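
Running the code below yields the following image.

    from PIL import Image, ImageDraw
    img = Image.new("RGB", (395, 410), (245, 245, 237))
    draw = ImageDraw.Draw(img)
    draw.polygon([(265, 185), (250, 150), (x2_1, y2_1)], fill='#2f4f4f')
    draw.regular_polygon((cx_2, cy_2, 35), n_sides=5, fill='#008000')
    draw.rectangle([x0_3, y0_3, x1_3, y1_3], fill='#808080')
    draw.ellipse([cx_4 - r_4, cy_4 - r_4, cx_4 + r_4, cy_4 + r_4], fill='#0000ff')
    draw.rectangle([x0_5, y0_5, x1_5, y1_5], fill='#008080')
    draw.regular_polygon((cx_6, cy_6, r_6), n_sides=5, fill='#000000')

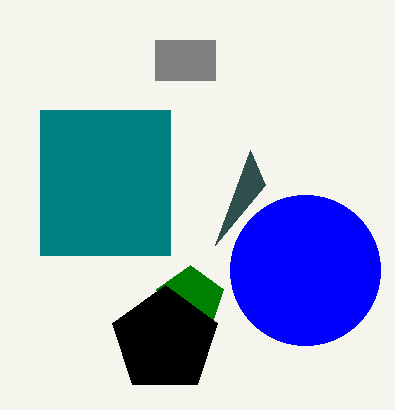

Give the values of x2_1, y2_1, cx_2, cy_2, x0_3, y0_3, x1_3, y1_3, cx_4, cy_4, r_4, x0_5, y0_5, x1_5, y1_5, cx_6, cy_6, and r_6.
x2_1 = 215
y2_1 = 245
cx_2 = 190
cy_2 = 300
x0_3 = 155
y0_3 = 40
x1_3 = 215
y1_3 = 80
cx_4 = 305
cy_4 = 270
r_4 = 75
x0_5 = 40
y0_5 = 110
x1_5 = 170
y1_5 = 255
cx_6 = 165
cy_6 = 340
r_6 = 55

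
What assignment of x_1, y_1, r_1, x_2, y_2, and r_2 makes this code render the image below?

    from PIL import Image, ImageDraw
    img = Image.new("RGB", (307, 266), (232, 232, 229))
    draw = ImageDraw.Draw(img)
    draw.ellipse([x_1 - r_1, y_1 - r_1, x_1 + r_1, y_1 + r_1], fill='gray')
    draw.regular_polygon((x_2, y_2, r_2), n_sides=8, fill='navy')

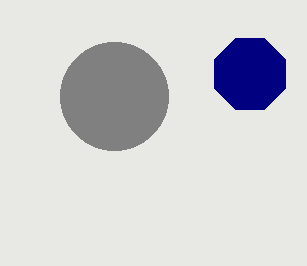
x_1 = 114; y_1 = 96; r_1 = 54; x_2 = 250; y_2 = 74; r_2 = 38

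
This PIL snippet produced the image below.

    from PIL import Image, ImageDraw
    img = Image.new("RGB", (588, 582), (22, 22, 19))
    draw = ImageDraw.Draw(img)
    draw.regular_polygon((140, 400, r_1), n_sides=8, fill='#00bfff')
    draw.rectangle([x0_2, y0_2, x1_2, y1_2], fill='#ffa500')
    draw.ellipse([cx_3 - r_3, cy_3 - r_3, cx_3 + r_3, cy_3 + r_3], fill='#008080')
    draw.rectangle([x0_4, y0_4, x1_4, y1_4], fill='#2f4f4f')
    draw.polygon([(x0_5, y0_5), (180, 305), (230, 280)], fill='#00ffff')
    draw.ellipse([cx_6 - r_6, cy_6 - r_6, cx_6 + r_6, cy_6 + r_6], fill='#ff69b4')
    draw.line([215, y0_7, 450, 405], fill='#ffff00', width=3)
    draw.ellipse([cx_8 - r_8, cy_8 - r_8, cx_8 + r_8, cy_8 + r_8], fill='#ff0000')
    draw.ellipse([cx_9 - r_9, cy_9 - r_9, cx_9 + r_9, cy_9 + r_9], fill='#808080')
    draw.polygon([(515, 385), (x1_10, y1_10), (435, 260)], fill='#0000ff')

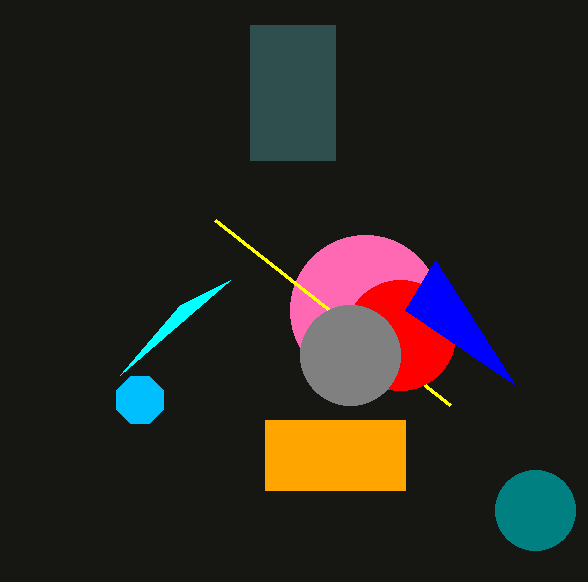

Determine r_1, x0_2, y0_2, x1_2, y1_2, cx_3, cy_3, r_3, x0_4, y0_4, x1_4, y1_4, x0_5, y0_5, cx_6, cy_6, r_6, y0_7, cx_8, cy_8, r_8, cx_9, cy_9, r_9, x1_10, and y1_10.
r_1 = 25
x0_2 = 265
y0_2 = 420
x1_2 = 405
y1_2 = 490
cx_3 = 535
cy_3 = 510
r_3 = 40
x0_4 = 250
y0_4 = 25
x1_4 = 335
y1_4 = 160
x0_5 = 120
y0_5 = 375
cx_6 = 365
cy_6 = 310
r_6 = 75
y0_7 = 220
cx_8 = 400
cy_8 = 335
r_8 = 55
cx_9 = 350
cy_9 = 355
r_9 = 50
x1_10 = 405
y1_10 = 310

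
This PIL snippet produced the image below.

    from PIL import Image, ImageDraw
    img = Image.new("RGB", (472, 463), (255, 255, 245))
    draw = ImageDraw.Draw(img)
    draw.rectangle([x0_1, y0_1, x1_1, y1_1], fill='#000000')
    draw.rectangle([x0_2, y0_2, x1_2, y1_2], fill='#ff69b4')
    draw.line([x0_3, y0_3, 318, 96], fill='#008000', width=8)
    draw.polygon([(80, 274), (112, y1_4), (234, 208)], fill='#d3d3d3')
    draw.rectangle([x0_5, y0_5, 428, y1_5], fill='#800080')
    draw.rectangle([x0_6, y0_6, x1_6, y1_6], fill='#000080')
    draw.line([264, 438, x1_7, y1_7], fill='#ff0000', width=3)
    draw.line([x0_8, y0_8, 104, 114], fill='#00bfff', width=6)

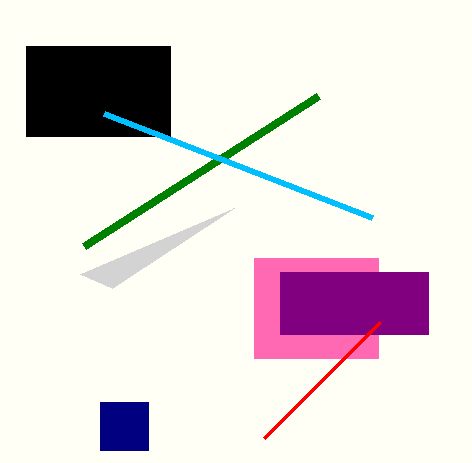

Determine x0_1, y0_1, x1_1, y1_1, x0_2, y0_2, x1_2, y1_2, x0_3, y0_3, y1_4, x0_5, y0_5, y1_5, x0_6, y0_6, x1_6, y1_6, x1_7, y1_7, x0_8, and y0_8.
x0_1 = 26
y0_1 = 46
x1_1 = 170
y1_1 = 136
x0_2 = 254
y0_2 = 258
x1_2 = 378
y1_2 = 358
x0_3 = 84
y0_3 = 246
y1_4 = 288
x0_5 = 280
y0_5 = 272
y1_5 = 334
x0_6 = 100
y0_6 = 402
x1_6 = 148
y1_6 = 450
x1_7 = 380
y1_7 = 322
x0_8 = 372
y0_8 = 218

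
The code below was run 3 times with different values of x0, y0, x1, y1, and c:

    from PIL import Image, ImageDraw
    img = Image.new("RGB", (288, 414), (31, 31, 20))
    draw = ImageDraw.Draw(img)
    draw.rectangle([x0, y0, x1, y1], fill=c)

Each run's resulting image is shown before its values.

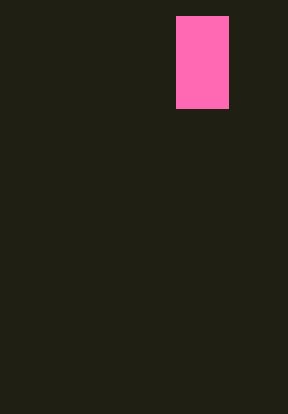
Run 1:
x0 = 176; y0 = 16; x1 = 228; y1 = 108; c = 'hotpink'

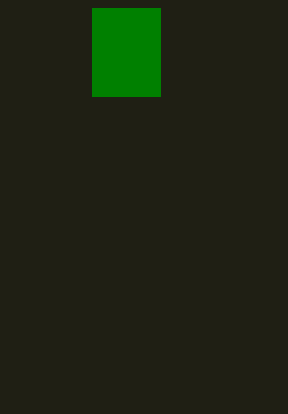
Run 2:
x0 = 92; y0 = 8; x1 = 160; y1 = 96; c = 'green'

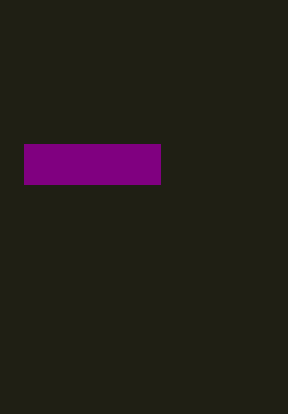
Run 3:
x0 = 24
y0 = 144
x1 = 160
y1 = 184
c = 'purple'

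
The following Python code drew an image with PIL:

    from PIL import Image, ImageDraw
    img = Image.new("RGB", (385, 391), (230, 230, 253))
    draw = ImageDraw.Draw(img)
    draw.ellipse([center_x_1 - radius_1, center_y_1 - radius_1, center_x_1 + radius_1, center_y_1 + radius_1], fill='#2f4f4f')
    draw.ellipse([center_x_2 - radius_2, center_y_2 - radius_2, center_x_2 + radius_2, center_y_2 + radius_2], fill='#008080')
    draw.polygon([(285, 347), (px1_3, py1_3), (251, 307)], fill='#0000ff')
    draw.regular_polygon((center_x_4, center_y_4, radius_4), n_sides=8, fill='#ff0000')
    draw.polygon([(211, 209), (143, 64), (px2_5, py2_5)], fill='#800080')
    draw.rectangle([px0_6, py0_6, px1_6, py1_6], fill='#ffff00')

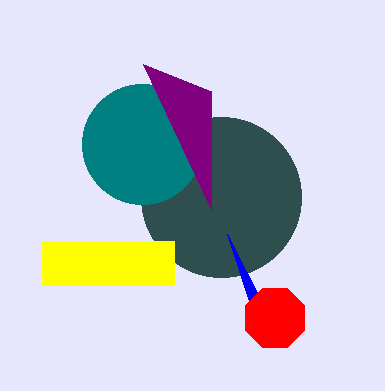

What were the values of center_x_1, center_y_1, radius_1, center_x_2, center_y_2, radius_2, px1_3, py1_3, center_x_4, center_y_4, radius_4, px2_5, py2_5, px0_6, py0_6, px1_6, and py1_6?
center_x_1 = 221, center_y_1 = 197, radius_1 = 80, center_x_2 = 142, center_y_2 = 144, radius_2 = 60, px1_3 = 227, py1_3 = 234, center_x_4 = 275, center_y_4 = 318, radius_4 = 32, px2_5 = 211, py2_5 = 91, px0_6 = 42, py0_6 = 241, px1_6 = 174, py1_6 = 285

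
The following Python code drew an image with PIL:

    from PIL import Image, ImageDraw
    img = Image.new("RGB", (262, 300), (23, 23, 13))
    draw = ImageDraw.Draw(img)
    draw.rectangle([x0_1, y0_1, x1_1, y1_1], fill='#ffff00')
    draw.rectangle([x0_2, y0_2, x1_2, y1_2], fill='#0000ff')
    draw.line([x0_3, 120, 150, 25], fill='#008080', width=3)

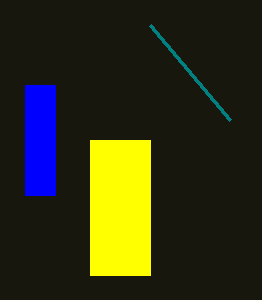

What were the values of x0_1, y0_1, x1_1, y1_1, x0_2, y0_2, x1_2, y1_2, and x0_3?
x0_1 = 90, y0_1 = 140, x1_1 = 150, y1_1 = 275, x0_2 = 25, y0_2 = 85, x1_2 = 55, y1_2 = 195, x0_3 = 230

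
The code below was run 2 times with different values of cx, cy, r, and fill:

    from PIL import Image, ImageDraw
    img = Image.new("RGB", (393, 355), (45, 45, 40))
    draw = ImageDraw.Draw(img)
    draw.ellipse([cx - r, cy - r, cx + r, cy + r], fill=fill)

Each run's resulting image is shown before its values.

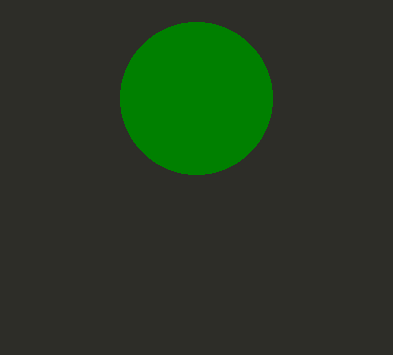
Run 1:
cx = 196, cy = 98, r = 76, fill = 'green'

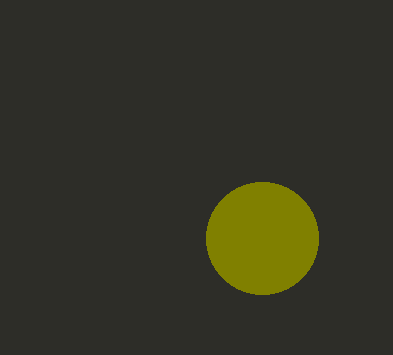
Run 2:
cx = 262, cy = 238, r = 56, fill = 'olive'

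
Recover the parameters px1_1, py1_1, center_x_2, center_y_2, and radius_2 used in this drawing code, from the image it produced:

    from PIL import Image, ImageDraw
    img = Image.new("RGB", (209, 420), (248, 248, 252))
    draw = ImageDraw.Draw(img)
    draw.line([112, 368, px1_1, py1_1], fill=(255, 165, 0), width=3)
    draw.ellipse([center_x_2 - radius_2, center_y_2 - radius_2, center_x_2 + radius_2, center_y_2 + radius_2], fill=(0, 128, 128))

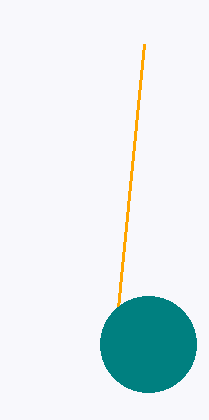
px1_1 = 144; py1_1 = 44; center_x_2 = 148; center_y_2 = 344; radius_2 = 48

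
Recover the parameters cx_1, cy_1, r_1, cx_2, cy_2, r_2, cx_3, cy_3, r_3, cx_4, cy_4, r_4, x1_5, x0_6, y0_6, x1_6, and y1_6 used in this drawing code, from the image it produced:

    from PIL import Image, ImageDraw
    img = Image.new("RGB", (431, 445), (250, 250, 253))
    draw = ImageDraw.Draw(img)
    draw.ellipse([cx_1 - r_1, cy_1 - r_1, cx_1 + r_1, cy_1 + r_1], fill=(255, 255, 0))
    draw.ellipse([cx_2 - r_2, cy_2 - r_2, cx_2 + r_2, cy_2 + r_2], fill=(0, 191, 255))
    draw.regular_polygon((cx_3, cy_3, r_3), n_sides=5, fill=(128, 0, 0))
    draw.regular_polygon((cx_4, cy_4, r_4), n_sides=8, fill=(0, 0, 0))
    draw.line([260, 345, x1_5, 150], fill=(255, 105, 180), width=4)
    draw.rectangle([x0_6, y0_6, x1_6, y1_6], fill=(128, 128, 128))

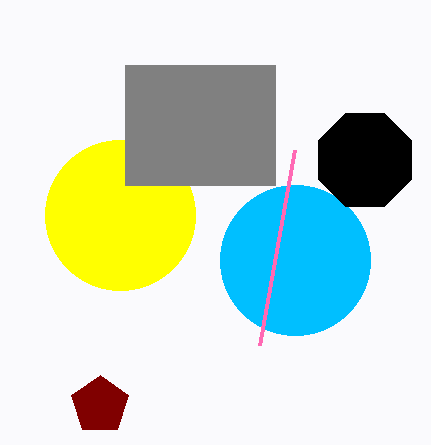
cx_1 = 120, cy_1 = 215, r_1 = 75, cx_2 = 295, cy_2 = 260, r_2 = 75, cx_3 = 100, cy_3 = 405, r_3 = 30, cx_4 = 365, cy_4 = 160, r_4 = 50, x1_5 = 295, x0_6 = 125, y0_6 = 65, x1_6 = 275, y1_6 = 185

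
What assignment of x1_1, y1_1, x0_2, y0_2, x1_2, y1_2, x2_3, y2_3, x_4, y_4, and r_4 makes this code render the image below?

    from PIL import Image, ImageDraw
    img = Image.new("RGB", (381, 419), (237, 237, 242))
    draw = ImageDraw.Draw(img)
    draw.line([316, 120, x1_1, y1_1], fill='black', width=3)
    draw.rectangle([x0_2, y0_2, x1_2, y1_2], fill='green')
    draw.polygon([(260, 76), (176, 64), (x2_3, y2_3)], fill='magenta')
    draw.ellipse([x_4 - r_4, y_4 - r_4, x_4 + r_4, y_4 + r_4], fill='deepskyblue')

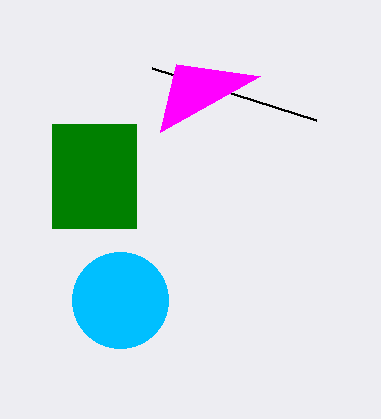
x1_1 = 152, y1_1 = 68, x0_2 = 52, y0_2 = 124, x1_2 = 136, y1_2 = 228, x2_3 = 160, y2_3 = 132, x_4 = 120, y_4 = 300, r_4 = 48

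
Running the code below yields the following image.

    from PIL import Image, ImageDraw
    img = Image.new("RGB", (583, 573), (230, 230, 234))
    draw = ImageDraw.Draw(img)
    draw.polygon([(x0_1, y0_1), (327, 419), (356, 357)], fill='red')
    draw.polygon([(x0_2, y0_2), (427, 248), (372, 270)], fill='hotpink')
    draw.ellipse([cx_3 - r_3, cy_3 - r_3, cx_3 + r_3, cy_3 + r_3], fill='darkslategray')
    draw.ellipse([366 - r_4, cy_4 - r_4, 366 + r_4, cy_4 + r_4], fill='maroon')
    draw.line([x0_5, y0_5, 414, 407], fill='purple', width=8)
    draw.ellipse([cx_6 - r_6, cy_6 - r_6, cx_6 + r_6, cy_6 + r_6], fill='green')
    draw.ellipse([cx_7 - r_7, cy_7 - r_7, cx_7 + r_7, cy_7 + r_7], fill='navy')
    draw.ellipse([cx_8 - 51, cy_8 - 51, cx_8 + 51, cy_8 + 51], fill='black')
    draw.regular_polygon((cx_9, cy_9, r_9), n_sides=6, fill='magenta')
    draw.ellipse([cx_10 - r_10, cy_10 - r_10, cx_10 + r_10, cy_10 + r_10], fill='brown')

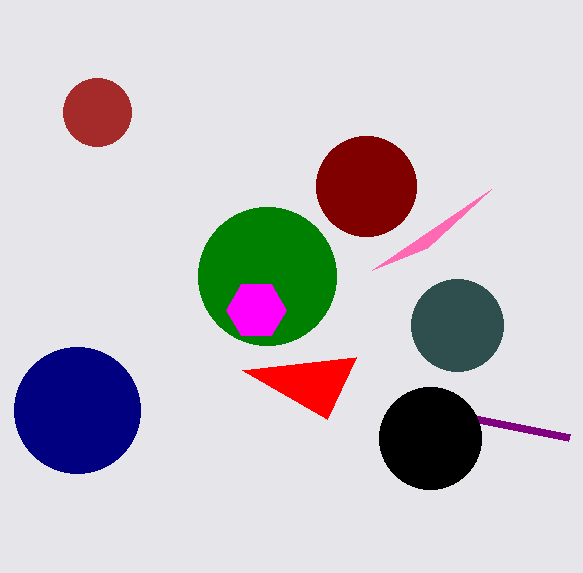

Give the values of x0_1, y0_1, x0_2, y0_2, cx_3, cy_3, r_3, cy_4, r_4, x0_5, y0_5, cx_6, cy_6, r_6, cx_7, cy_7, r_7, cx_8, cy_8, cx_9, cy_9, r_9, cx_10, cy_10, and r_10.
x0_1 = 242
y0_1 = 370
x0_2 = 491
y0_2 = 189
cx_3 = 457
cy_3 = 325
r_3 = 46
cy_4 = 186
r_4 = 50
x0_5 = 569
y0_5 = 438
cx_6 = 267
cy_6 = 276
r_6 = 69
cx_7 = 77
cy_7 = 410
r_7 = 63
cx_8 = 430
cy_8 = 438
cx_9 = 256
cy_9 = 310
r_9 = 30
cx_10 = 97
cy_10 = 112
r_10 = 34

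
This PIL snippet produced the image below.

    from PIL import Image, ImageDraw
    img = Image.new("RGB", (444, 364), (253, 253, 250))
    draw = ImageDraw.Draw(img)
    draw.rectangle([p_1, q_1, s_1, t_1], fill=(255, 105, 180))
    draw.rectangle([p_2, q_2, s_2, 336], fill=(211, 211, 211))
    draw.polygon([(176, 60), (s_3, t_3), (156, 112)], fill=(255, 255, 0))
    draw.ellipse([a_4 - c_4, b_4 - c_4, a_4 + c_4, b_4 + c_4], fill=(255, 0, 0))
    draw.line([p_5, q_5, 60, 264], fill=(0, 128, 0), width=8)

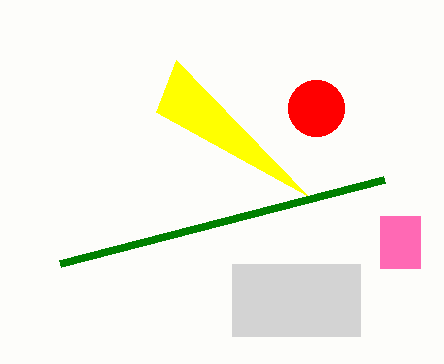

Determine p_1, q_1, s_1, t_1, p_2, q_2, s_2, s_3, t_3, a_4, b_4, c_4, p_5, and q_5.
p_1 = 380; q_1 = 216; s_1 = 420; t_1 = 268; p_2 = 232; q_2 = 264; s_2 = 360; s_3 = 308; t_3 = 196; a_4 = 316; b_4 = 108; c_4 = 28; p_5 = 384; q_5 = 180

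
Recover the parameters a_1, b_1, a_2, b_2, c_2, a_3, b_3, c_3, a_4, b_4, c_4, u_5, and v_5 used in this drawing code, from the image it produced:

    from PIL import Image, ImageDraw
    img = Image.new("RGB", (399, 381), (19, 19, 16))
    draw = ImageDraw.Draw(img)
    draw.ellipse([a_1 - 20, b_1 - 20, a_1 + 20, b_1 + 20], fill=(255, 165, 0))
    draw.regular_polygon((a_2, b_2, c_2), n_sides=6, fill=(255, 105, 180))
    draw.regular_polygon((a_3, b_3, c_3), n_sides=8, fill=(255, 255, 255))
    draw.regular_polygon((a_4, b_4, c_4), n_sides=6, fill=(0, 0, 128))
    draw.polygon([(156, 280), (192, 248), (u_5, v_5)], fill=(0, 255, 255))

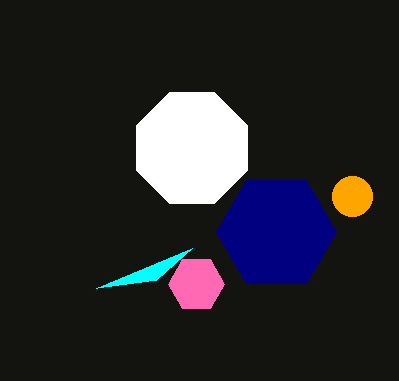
a_1 = 352
b_1 = 196
a_2 = 196
b_2 = 284
c_2 = 28
a_3 = 192
b_3 = 148
c_3 = 60
a_4 = 276
b_4 = 232
c_4 = 60
u_5 = 96
v_5 = 288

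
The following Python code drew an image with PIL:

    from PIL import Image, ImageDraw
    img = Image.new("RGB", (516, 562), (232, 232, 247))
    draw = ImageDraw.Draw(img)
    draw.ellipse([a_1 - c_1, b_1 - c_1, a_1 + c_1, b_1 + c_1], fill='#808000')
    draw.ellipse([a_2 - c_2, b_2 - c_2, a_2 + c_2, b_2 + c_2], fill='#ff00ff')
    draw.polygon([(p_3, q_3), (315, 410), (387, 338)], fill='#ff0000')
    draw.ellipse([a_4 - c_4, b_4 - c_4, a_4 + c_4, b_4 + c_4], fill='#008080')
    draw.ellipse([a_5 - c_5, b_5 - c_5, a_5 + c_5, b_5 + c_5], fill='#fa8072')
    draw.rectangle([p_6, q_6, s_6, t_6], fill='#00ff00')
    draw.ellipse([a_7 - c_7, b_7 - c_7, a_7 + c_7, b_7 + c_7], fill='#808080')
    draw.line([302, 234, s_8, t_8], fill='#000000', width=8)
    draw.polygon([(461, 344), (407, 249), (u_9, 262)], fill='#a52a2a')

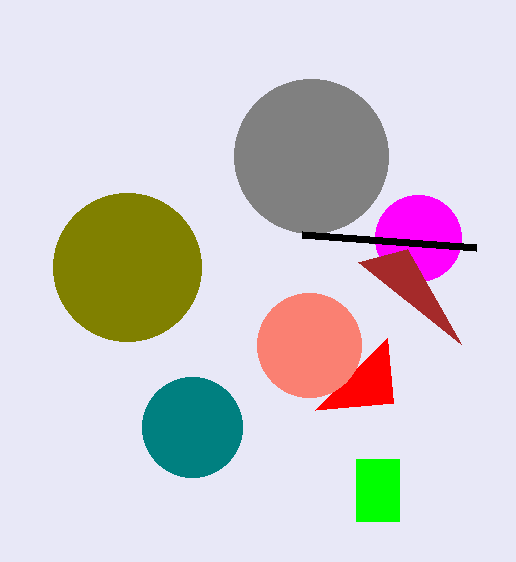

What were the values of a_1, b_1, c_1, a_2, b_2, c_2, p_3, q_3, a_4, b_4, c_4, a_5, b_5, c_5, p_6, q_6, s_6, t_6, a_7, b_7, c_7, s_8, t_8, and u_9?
a_1 = 127
b_1 = 267
c_1 = 74
a_2 = 418
b_2 = 238
c_2 = 43
p_3 = 393
q_3 = 403
a_4 = 192
b_4 = 427
c_4 = 50
a_5 = 309
b_5 = 345
c_5 = 52
p_6 = 356
q_6 = 459
s_6 = 399
t_6 = 521
a_7 = 311
b_7 = 156
c_7 = 77
s_8 = 476
t_8 = 247
u_9 = 358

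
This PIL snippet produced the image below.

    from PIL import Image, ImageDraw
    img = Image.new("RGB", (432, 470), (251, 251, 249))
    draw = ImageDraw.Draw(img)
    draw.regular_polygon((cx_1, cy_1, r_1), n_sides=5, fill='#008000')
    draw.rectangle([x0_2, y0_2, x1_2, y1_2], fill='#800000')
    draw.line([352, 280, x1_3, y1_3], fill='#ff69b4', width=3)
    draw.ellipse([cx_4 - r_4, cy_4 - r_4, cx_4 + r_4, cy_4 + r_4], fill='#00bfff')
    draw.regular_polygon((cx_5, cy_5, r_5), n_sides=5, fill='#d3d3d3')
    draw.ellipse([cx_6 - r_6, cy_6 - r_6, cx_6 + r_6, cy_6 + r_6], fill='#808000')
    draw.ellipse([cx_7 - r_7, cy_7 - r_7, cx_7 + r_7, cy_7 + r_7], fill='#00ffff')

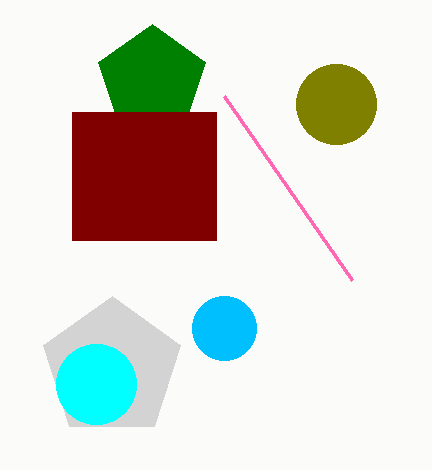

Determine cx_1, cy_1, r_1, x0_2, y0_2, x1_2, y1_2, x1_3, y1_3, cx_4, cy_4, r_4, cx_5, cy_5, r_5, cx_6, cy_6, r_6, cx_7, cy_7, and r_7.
cx_1 = 152
cy_1 = 80
r_1 = 56
x0_2 = 72
y0_2 = 112
x1_2 = 216
y1_2 = 240
x1_3 = 224
y1_3 = 96
cx_4 = 224
cy_4 = 328
r_4 = 32
cx_5 = 112
cy_5 = 368
r_5 = 72
cx_6 = 336
cy_6 = 104
r_6 = 40
cx_7 = 96
cy_7 = 384
r_7 = 40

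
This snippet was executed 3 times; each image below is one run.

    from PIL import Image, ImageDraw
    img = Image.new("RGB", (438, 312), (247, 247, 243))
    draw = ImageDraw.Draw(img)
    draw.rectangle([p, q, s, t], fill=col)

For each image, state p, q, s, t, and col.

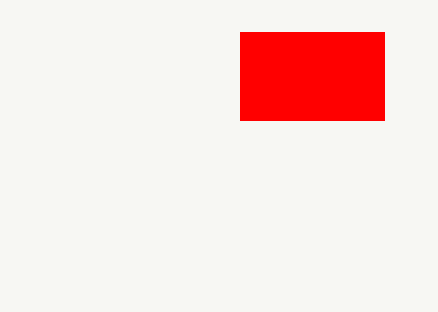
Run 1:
p = 240; q = 32; s = 384; t = 120; col = 'red'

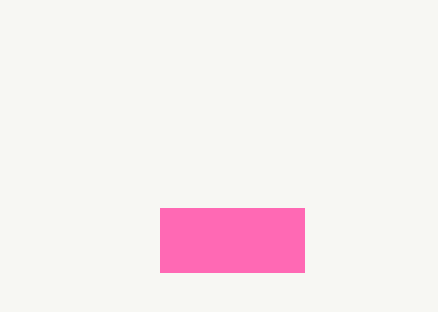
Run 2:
p = 160; q = 208; s = 304; t = 272; col = 'hotpink'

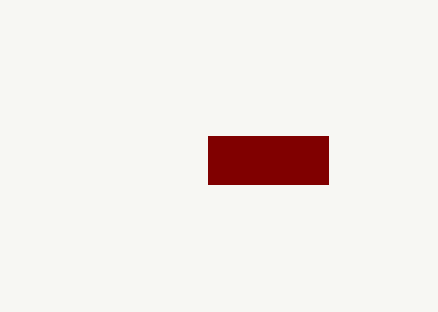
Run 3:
p = 208
q = 136
s = 328
t = 184
col = 'maroon'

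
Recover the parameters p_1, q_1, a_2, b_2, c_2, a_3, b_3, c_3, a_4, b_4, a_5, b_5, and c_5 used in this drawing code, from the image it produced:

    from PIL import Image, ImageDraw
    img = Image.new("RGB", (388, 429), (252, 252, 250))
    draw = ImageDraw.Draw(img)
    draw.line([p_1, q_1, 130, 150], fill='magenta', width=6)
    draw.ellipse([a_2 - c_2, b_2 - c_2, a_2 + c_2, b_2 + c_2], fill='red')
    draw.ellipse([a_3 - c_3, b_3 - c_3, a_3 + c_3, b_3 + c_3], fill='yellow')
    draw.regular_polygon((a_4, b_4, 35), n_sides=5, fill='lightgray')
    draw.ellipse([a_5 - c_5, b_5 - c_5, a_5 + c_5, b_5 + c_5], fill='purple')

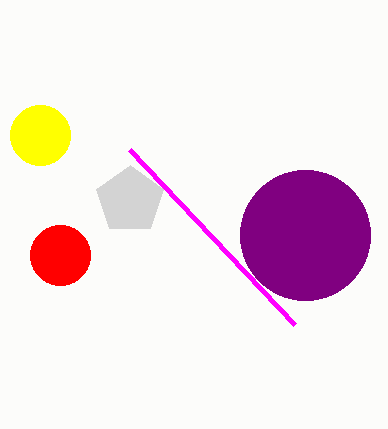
p_1 = 295, q_1 = 325, a_2 = 60, b_2 = 255, c_2 = 30, a_3 = 40, b_3 = 135, c_3 = 30, a_4 = 130, b_4 = 200, a_5 = 305, b_5 = 235, c_5 = 65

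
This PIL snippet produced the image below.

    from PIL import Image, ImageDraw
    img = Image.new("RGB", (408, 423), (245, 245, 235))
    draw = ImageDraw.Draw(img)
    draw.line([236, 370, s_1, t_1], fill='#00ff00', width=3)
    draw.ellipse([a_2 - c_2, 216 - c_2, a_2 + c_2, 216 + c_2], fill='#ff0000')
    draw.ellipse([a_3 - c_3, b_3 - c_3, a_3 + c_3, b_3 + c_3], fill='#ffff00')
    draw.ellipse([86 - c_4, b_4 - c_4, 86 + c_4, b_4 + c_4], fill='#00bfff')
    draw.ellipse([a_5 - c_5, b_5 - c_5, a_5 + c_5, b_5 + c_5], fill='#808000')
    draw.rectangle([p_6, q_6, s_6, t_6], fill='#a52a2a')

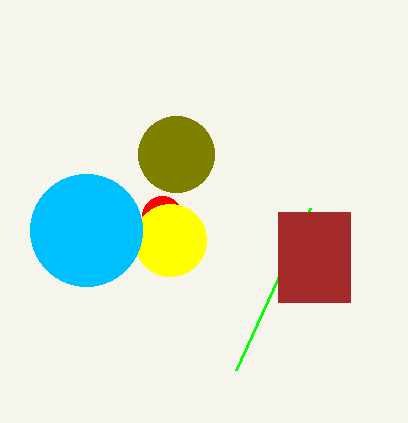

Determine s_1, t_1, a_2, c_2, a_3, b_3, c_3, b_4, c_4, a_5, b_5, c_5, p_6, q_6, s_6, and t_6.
s_1 = 310
t_1 = 208
a_2 = 162
c_2 = 20
a_3 = 170
b_3 = 240
c_3 = 36
b_4 = 230
c_4 = 56
a_5 = 176
b_5 = 154
c_5 = 38
p_6 = 278
q_6 = 212
s_6 = 350
t_6 = 302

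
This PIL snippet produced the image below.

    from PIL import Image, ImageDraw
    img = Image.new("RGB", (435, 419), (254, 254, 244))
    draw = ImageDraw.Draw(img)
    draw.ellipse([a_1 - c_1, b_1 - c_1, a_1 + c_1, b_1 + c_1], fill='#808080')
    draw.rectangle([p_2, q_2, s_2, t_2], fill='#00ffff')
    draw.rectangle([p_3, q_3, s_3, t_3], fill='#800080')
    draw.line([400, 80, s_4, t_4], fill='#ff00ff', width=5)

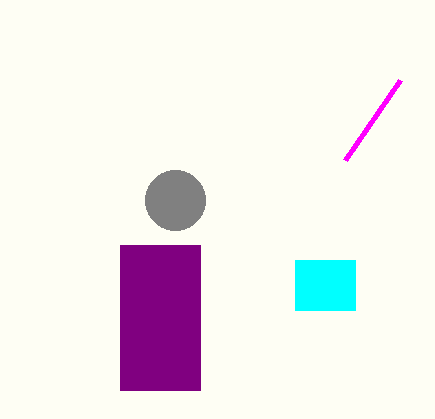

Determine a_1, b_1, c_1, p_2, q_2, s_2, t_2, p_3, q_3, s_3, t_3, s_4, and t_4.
a_1 = 175, b_1 = 200, c_1 = 30, p_2 = 295, q_2 = 260, s_2 = 355, t_2 = 310, p_3 = 120, q_3 = 245, s_3 = 200, t_3 = 390, s_4 = 345, t_4 = 160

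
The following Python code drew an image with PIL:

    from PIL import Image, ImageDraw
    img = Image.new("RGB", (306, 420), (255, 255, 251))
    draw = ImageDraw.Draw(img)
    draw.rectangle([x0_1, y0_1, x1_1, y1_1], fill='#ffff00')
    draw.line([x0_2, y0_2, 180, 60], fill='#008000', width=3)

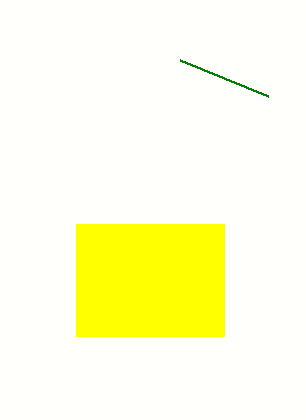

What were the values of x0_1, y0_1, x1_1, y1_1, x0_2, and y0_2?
x0_1 = 76
y0_1 = 224
x1_1 = 224
y1_1 = 336
x0_2 = 268
y0_2 = 96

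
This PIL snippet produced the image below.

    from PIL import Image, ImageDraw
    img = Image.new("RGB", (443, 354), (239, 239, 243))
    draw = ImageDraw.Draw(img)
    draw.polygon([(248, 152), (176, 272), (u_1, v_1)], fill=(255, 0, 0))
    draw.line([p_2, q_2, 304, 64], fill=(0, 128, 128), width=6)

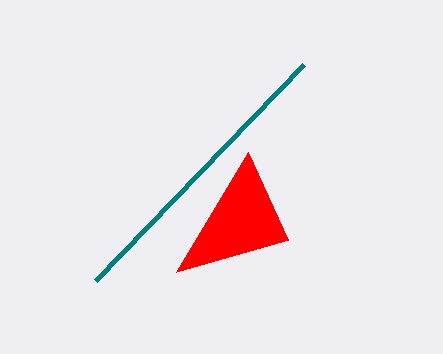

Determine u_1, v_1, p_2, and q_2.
u_1 = 288, v_1 = 240, p_2 = 96, q_2 = 280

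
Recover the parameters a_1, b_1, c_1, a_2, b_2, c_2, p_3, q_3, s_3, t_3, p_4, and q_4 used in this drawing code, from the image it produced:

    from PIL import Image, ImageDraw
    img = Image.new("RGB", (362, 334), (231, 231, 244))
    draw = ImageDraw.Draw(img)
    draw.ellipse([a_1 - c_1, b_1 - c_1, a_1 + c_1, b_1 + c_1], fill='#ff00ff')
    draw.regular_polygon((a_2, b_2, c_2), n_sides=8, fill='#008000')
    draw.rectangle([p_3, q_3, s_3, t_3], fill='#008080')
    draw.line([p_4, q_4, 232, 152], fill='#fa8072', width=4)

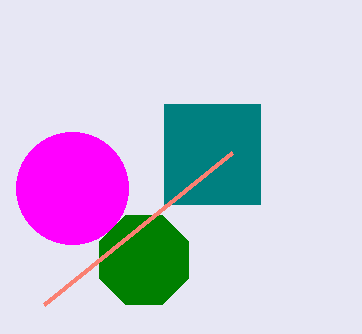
a_1 = 72
b_1 = 188
c_1 = 56
a_2 = 144
b_2 = 260
c_2 = 48
p_3 = 164
q_3 = 104
s_3 = 260
t_3 = 204
p_4 = 44
q_4 = 304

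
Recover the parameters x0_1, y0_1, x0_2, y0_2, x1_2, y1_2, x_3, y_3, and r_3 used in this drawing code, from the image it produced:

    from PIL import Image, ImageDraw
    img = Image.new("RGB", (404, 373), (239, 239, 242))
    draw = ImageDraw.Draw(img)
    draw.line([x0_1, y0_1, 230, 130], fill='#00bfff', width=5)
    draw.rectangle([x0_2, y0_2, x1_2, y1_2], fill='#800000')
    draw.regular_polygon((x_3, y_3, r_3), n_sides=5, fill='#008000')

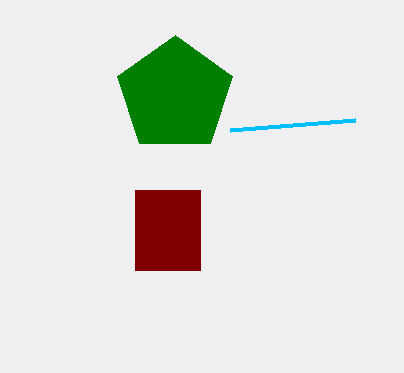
x0_1 = 355, y0_1 = 120, x0_2 = 135, y0_2 = 190, x1_2 = 200, y1_2 = 270, x_3 = 175, y_3 = 95, r_3 = 60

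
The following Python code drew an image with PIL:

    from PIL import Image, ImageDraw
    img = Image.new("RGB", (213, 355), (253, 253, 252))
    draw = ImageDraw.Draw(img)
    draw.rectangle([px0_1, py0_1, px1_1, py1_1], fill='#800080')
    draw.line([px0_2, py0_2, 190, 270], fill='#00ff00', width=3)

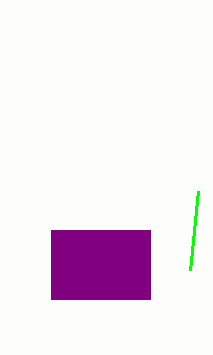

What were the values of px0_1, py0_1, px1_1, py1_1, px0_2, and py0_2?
px0_1 = 51; py0_1 = 230; px1_1 = 150; py1_1 = 299; px0_2 = 198; py0_2 = 191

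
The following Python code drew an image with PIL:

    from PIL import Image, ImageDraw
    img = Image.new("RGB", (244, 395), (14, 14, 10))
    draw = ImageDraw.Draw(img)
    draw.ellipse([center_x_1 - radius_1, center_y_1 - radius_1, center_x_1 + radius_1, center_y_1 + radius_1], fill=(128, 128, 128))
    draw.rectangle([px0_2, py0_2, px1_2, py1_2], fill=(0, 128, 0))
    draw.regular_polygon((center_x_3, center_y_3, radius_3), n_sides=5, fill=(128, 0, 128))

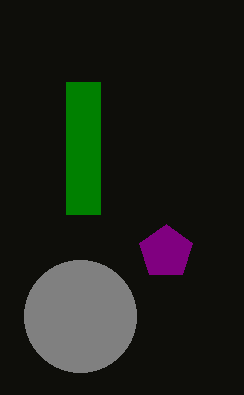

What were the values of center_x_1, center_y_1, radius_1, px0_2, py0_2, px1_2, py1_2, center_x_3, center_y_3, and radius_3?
center_x_1 = 80
center_y_1 = 316
radius_1 = 56
px0_2 = 66
py0_2 = 82
px1_2 = 100
py1_2 = 214
center_x_3 = 166
center_y_3 = 252
radius_3 = 28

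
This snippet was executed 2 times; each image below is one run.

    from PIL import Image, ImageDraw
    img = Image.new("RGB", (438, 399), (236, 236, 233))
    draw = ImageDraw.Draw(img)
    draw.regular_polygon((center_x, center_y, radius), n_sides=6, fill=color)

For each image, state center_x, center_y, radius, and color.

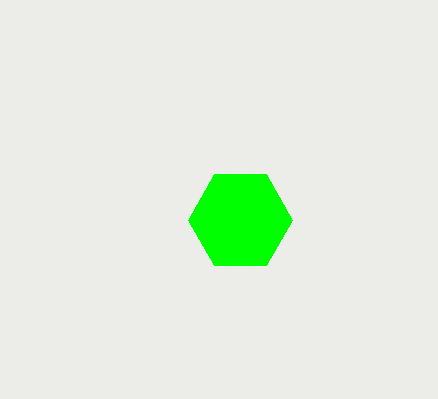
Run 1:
center_x = 240; center_y = 220; radius = 52; color = 'lime'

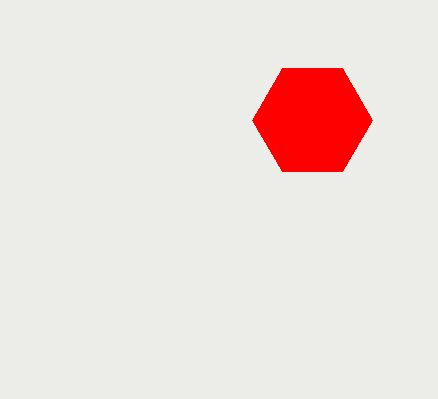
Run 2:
center_x = 312
center_y = 120
radius = 60
color = 'red'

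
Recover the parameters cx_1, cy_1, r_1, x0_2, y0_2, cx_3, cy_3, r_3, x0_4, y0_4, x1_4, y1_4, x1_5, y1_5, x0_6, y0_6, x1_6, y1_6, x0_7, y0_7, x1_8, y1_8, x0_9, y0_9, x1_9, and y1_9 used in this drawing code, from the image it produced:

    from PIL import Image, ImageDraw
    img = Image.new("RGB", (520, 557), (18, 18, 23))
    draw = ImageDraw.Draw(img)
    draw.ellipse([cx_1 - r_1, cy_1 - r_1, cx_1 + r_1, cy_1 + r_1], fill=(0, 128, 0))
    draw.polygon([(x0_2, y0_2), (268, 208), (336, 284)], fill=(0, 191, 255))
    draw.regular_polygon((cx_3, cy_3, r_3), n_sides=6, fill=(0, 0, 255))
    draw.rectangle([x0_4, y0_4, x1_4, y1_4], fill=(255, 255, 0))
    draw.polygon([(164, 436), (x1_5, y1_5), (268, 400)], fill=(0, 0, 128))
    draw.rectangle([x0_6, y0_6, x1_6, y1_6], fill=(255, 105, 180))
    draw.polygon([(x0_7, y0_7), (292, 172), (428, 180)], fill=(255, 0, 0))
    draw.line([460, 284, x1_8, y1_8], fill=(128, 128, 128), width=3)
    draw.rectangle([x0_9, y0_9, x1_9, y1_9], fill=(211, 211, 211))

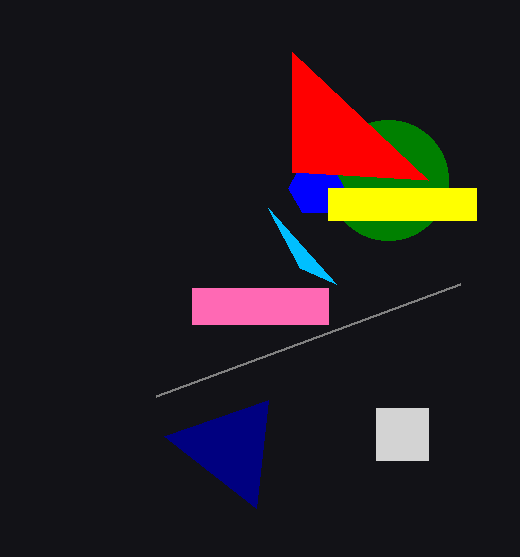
cx_1 = 388, cy_1 = 180, r_1 = 60, x0_2 = 300, y0_2 = 268, cx_3 = 316, cy_3 = 188, r_3 = 28, x0_4 = 328, y0_4 = 188, x1_4 = 476, y1_4 = 220, x1_5 = 256, y1_5 = 508, x0_6 = 192, y0_6 = 288, x1_6 = 328, y1_6 = 324, x0_7 = 292, y0_7 = 52, x1_8 = 156, y1_8 = 396, x0_9 = 376, y0_9 = 408, x1_9 = 428, y1_9 = 460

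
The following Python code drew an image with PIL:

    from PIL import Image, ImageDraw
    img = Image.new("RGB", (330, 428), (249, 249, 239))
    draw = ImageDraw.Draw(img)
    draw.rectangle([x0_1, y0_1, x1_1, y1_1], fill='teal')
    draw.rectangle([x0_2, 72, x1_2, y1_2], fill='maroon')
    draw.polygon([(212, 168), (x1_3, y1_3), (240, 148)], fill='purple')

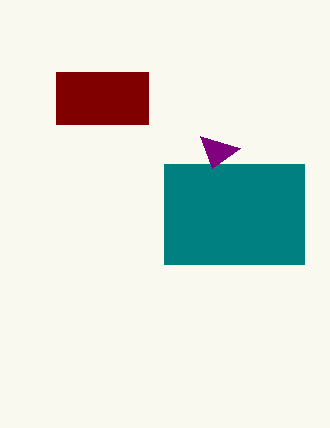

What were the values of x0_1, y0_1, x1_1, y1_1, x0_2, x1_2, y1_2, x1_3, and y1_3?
x0_1 = 164
y0_1 = 164
x1_1 = 304
y1_1 = 264
x0_2 = 56
x1_2 = 148
y1_2 = 124
x1_3 = 200
y1_3 = 136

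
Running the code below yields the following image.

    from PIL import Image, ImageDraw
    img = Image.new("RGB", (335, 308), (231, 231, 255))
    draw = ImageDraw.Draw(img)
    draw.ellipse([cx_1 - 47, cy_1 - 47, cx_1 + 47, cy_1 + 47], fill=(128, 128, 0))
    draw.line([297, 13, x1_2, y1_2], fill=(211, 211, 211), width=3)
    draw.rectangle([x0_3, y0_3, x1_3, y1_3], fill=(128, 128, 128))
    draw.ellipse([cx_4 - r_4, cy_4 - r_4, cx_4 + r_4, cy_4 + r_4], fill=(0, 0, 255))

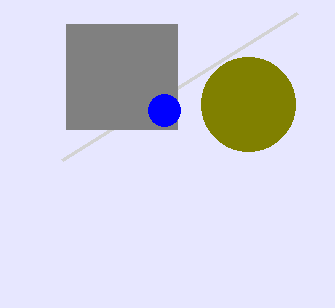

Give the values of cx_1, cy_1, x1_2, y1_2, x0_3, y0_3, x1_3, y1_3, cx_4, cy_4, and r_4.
cx_1 = 248, cy_1 = 104, x1_2 = 62, y1_2 = 160, x0_3 = 66, y0_3 = 24, x1_3 = 177, y1_3 = 129, cx_4 = 164, cy_4 = 110, r_4 = 16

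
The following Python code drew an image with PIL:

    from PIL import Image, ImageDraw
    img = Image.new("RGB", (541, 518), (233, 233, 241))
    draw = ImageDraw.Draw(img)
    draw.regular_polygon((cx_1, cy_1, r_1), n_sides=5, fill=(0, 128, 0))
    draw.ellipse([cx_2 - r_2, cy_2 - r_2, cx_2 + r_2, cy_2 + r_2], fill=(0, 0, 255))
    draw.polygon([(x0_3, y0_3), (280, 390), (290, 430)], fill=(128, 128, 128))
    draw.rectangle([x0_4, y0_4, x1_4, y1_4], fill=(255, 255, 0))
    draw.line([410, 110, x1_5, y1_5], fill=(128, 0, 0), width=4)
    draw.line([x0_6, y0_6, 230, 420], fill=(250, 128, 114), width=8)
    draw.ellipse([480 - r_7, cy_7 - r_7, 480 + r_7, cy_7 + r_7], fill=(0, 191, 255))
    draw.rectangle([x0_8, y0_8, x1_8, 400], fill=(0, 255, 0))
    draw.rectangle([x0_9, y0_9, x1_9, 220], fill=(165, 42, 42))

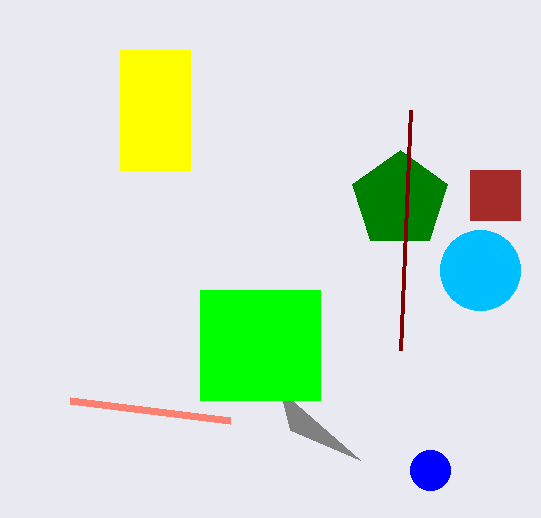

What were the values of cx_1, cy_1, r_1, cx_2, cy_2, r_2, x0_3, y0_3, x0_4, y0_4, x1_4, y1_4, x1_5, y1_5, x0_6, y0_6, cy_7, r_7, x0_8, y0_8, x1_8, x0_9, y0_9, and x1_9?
cx_1 = 400, cy_1 = 200, r_1 = 50, cx_2 = 430, cy_2 = 470, r_2 = 20, x0_3 = 360, y0_3 = 460, x0_4 = 120, y0_4 = 50, x1_4 = 190, y1_4 = 170, x1_5 = 400, y1_5 = 350, x0_6 = 70, y0_6 = 400, cy_7 = 270, r_7 = 40, x0_8 = 200, y0_8 = 290, x1_8 = 320, x0_9 = 470, y0_9 = 170, x1_9 = 520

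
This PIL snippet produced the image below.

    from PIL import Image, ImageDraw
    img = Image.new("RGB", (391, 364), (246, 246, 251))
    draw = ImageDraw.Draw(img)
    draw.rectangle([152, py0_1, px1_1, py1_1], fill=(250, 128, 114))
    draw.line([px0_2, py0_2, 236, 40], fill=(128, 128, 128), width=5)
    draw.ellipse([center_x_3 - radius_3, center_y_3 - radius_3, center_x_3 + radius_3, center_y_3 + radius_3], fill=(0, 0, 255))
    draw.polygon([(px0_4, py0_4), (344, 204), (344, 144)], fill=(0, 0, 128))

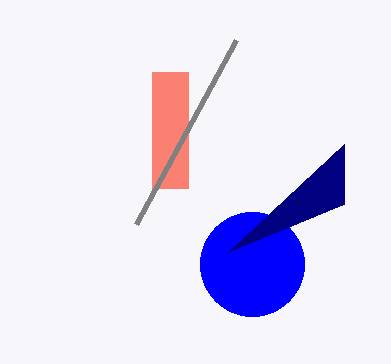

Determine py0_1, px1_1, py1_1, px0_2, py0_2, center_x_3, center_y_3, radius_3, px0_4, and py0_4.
py0_1 = 72; px1_1 = 188; py1_1 = 188; px0_2 = 136; py0_2 = 224; center_x_3 = 252; center_y_3 = 264; radius_3 = 52; px0_4 = 228; py0_4 = 252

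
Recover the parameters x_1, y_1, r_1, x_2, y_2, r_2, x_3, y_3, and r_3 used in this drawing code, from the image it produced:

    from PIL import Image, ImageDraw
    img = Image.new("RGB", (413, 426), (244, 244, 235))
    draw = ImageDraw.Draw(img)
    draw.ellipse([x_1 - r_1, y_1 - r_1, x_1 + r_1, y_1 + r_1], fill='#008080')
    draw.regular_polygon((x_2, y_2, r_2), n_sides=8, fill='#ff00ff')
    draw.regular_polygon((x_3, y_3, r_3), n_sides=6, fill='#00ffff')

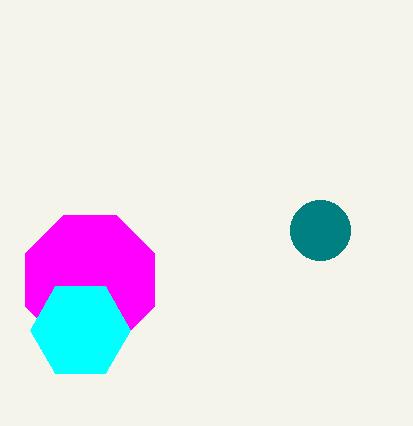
x_1 = 320
y_1 = 230
r_1 = 30
x_2 = 90
y_2 = 280
r_2 = 70
x_3 = 80
y_3 = 330
r_3 = 50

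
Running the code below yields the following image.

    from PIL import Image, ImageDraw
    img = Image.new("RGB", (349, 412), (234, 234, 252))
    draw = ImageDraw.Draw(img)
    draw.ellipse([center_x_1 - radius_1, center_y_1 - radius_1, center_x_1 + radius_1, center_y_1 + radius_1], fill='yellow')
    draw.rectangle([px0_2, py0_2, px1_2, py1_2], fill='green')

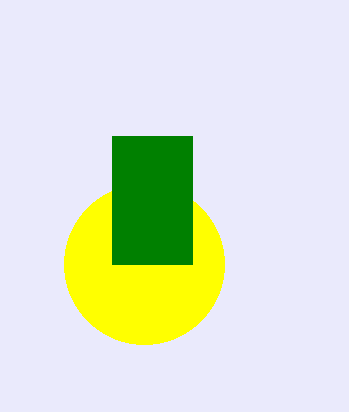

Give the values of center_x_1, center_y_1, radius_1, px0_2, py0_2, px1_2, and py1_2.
center_x_1 = 144, center_y_1 = 264, radius_1 = 80, px0_2 = 112, py0_2 = 136, px1_2 = 192, py1_2 = 264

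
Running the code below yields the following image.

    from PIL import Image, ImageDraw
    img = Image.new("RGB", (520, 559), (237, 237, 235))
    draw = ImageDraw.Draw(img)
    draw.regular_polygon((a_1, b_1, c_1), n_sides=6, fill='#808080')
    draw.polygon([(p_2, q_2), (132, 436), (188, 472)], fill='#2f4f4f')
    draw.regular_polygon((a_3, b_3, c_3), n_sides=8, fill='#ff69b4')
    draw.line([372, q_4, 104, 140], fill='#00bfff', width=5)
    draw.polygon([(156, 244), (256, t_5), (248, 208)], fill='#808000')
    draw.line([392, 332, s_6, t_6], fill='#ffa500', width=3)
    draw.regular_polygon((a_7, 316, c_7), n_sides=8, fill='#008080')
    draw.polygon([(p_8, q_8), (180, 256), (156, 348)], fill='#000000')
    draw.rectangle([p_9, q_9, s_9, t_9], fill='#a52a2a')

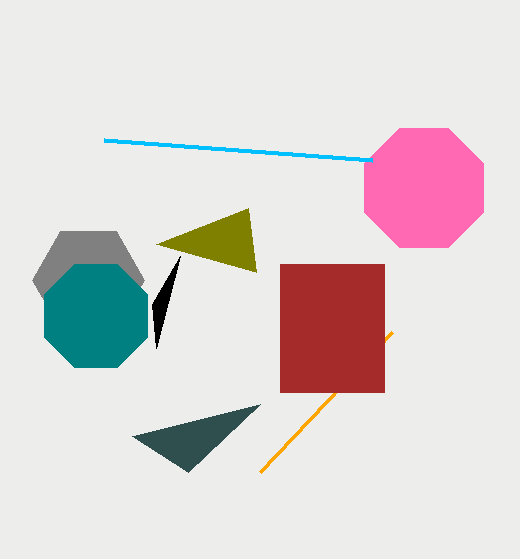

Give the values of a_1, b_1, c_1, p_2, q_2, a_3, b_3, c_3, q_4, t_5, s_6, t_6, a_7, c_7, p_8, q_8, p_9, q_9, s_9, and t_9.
a_1 = 88; b_1 = 280; c_1 = 56; p_2 = 260; q_2 = 404; a_3 = 424; b_3 = 188; c_3 = 64; q_4 = 160; t_5 = 272; s_6 = 260; t_6 = 472; a_7 = 96; c_7 = 56; p_8 = 152; q_8 = 304; p_9 = 280; q_9 = 264; s_9 = 384; t_9 = 392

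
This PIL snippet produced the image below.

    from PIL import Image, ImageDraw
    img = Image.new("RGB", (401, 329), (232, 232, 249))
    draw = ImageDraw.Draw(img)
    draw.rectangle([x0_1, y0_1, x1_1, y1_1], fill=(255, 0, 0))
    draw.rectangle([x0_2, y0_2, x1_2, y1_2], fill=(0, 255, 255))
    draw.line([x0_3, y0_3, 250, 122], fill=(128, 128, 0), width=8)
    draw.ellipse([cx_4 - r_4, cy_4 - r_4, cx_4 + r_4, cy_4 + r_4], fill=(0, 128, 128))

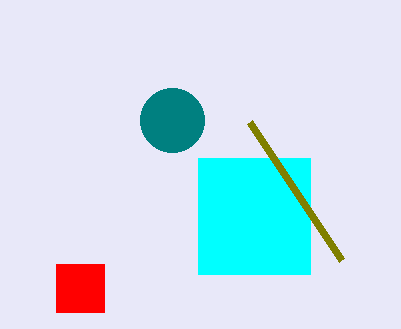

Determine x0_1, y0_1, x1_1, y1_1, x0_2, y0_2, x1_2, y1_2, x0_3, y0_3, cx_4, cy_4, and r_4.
x0_1 = 56; y0_1 = 264; x1_1 = 104; y1_1 = 312; x0_2 = 198; y0_2 = 158; x1_2 = 310; y1_2 = 274; x0_3 = 342; y0_3 = 260; cx_4 = 172; cy_4 = 120; r_4 = 32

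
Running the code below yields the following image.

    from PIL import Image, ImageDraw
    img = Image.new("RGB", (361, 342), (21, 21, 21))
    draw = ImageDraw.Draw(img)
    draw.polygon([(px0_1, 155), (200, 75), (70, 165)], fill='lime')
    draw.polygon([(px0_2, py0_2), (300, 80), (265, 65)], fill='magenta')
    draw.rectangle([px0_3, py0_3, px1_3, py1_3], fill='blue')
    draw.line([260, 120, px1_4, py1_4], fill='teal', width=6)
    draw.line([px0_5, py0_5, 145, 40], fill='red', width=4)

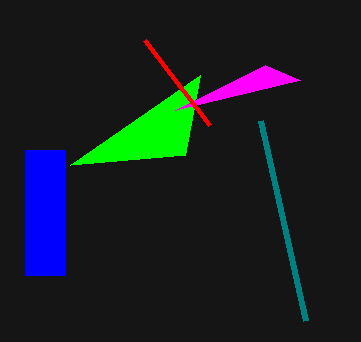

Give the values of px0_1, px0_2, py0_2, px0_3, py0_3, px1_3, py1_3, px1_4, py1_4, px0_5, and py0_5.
px0_1 = 185, px0_2 = 175, py0_2 = 110, px0_3 = 25, py0_3 = 150, px1_3 = 65, py1_3 = 275, px1_4 = 305, py1_4 = 320, px0_5 = 210, py0_5 = 125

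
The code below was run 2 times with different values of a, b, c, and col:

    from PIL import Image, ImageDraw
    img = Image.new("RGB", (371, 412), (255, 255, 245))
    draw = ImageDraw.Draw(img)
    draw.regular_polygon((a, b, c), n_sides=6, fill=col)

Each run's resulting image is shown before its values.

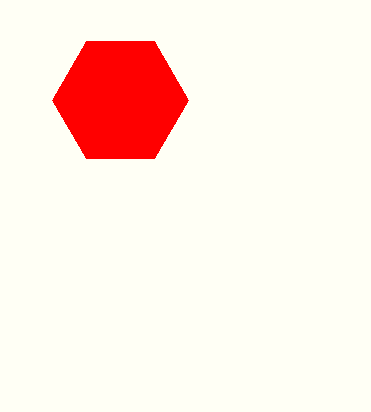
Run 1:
a = 120, b = 100, c = 68, col = 'red'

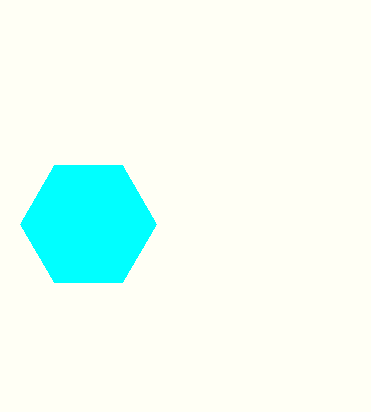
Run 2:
a = 88; b = 224; c = 68; col = 'cyan'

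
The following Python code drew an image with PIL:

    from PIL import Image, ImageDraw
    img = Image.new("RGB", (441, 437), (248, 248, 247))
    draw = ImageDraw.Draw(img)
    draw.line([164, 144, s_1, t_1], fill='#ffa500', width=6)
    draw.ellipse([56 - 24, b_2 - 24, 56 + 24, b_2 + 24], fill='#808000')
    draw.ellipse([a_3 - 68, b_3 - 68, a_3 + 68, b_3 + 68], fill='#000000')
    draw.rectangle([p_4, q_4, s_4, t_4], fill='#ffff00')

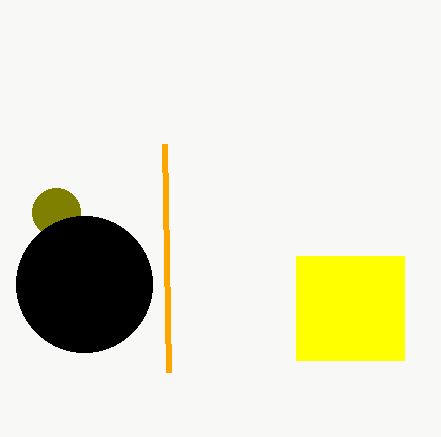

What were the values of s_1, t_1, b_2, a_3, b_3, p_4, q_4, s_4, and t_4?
s_1 = 168, t_1 = 372, b_2 = 212, a_3 = 84, b_3 = 284, p_4 = 296, q_4 = 256, s_4 = 404, t_4 = 360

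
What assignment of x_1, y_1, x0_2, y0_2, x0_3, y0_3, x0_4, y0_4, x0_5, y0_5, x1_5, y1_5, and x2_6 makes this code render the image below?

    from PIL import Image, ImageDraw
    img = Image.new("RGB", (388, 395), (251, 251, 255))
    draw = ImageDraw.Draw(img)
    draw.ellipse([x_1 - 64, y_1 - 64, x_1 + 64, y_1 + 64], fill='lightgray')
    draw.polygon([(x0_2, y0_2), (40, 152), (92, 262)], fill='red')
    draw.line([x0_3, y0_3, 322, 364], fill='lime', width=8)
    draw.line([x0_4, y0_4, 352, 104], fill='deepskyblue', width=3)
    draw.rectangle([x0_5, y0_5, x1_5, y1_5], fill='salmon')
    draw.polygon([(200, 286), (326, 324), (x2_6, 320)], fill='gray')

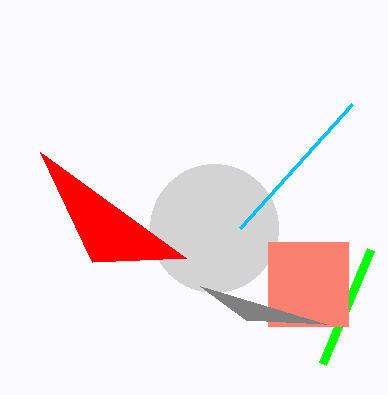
x_1 = 214; y_1 = 228; x0_2 = 186; y0_2 = 258; x0_3 = 370; y0_3 = 250; x0_4 = 240; y0_4 = 228; x0_5 = 268; y0_5 = 242; x1_5 = 348; y1_5 = 326; x2_6 = 246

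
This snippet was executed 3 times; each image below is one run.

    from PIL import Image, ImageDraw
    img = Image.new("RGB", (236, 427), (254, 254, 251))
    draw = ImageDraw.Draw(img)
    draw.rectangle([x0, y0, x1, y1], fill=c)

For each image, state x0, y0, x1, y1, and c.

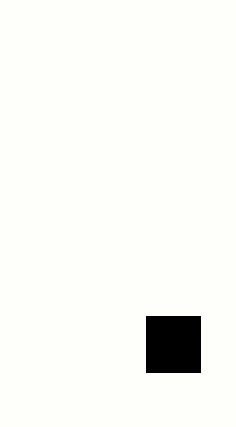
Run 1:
x0 = 146, y0 = 316, x1 = 200, y1 = 372, c = 'black'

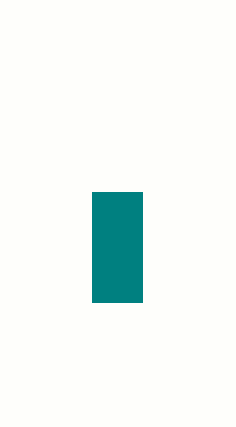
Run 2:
x0 = 92, y0 = 192, x1 = 142, y1 = 302, c = 'teal'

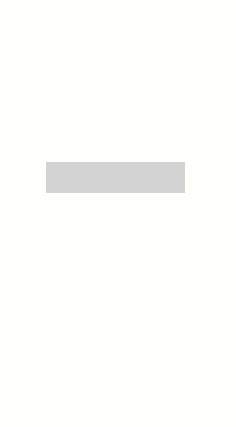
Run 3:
x0 = 46, y0 = 162, x1 = 184, y1 = 192, c = 'lightgray'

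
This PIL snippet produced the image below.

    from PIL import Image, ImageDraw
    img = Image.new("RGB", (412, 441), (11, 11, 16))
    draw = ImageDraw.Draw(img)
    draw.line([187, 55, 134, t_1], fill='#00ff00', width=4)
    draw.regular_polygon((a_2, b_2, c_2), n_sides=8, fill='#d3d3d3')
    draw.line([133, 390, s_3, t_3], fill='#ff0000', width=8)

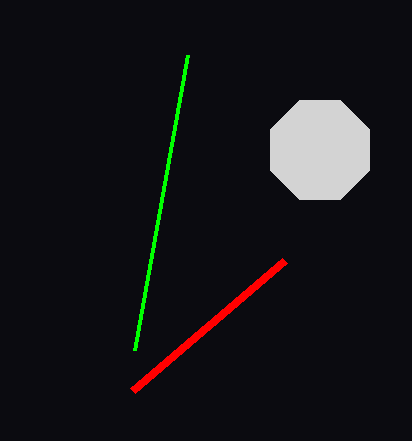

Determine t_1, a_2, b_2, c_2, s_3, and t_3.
t_1 = 350
a_2 = 320
b_2 = 150
c_2 = 54
s_3 = 285
t_3 = 260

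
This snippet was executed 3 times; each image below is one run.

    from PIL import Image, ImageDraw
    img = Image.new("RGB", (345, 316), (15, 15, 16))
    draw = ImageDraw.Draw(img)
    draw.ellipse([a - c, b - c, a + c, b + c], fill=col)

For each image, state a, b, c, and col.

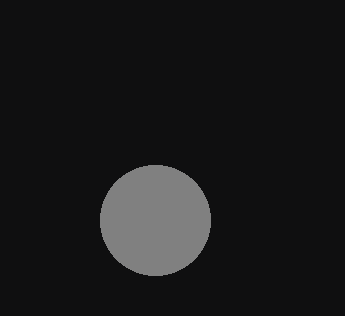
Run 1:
a = 155, b = 220, c = 55, col = 'gray'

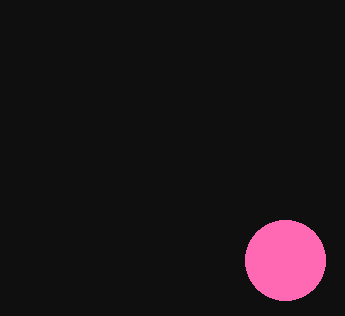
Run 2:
a = 285, b = 260, c = 40, col = 'hotpink'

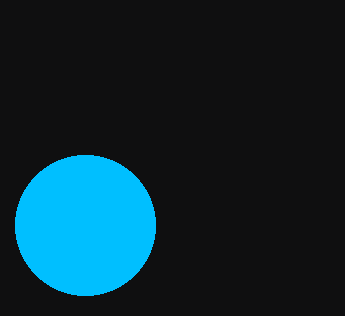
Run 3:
a = 85; b = 225; c = 70; col = 'deepskyblue'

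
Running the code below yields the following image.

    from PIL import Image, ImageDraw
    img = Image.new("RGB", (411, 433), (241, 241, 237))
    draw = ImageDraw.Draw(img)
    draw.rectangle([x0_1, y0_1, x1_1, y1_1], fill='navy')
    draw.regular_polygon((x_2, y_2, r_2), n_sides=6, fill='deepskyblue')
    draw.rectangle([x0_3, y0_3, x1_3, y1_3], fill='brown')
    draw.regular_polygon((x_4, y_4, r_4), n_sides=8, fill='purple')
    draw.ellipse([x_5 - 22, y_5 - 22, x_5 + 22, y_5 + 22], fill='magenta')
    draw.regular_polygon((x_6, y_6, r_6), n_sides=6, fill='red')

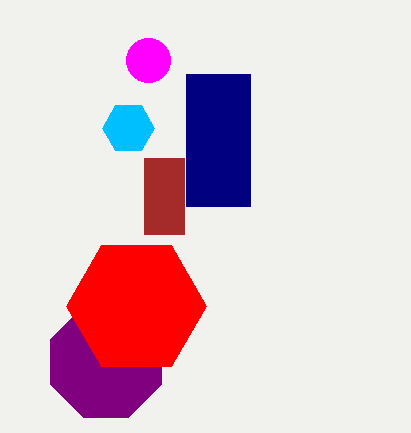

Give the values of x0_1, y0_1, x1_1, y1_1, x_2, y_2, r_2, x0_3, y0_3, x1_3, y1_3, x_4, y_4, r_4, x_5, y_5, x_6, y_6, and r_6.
x0_1 = 186
y0_1 = 74
x1_1 = 250
y1_1 = 206
x_2 = 128
y_2 = 128
r_2 = 26
x0_3 = 144
y0_3 = 158
x1_3 = 184
y1_3 = 234
x_4 = 106
y_4 = 362
r_4 = 60
x_5 = 148
y_5 = 60
x_6 = 136
y_6 = 306
r_6 = 70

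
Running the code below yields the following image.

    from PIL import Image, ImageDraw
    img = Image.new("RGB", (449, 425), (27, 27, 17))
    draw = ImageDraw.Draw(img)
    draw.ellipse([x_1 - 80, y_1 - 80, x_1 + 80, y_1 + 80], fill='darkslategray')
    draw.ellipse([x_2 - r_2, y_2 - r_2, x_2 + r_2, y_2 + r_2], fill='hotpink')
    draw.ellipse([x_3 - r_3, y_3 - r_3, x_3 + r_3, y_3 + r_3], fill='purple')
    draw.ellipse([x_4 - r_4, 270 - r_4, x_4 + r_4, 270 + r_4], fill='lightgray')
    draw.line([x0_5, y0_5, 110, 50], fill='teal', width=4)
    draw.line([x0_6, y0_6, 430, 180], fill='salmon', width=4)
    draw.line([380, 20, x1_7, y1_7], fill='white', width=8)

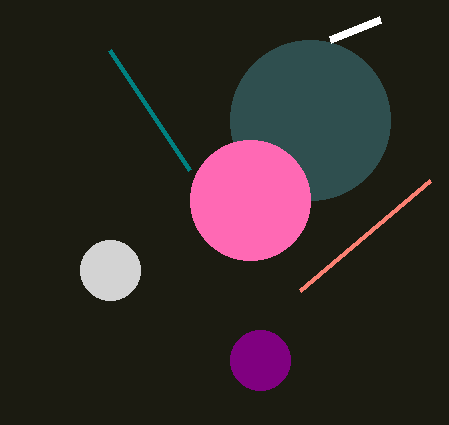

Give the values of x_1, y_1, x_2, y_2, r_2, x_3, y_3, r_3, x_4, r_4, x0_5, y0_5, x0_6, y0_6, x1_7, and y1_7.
x_1 = 310, y_1 = 120, x_2 = 250, y_2 = 200, r_2 = 60, x_3 = 260, y_3 = 360, r_3 = 30, x_4 = 110, r_4 = 30, x0_5 = 190, y0_5 = 170, x0_6 = 300, y0_6 = 290, x1_7 = 330, y1_7 = 40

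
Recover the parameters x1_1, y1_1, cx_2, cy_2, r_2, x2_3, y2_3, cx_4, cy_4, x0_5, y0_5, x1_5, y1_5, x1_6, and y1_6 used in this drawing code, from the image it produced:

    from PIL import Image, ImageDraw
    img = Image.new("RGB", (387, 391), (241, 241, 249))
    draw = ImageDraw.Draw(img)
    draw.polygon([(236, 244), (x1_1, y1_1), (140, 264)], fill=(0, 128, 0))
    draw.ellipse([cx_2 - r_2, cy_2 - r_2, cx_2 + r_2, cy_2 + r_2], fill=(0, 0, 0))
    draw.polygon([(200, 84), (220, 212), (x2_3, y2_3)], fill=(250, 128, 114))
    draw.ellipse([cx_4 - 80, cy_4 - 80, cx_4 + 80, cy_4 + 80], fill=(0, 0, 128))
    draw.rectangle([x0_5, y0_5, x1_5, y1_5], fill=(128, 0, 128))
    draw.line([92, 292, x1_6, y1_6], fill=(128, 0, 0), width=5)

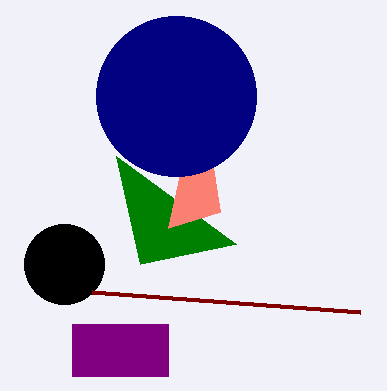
x1_1 = 116
y1_1 = 156
cx_2 = 64
cy_2 = 264
r_2 = 40
x2_3 = 168
y2_3 = 228
cx_4 = 176
cy_4 = 96
x0_5 = 72
y0_5 = 324
x1_5 = 168
y1_5 = 376
x1_6 = 360
y1_6 = 312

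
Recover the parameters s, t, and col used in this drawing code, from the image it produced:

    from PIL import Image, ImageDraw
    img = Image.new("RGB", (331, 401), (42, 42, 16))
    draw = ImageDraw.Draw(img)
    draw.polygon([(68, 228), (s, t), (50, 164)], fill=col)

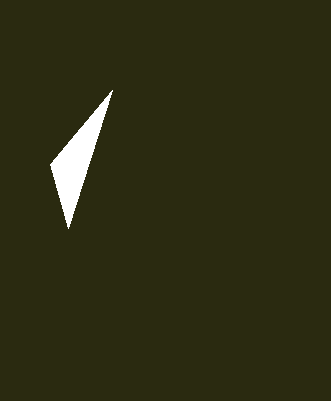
s = 112
t = 90
col = 'white'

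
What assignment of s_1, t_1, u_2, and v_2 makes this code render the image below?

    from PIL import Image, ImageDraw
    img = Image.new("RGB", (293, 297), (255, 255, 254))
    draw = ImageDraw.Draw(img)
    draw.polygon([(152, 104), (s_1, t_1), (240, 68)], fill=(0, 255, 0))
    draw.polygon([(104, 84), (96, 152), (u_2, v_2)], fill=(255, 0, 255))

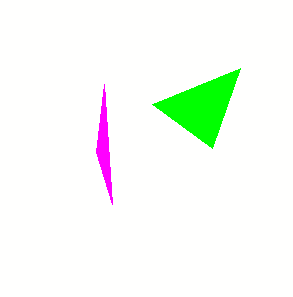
s_1 = 212
t_1 = 148
u_2 = 112
v_2 = 204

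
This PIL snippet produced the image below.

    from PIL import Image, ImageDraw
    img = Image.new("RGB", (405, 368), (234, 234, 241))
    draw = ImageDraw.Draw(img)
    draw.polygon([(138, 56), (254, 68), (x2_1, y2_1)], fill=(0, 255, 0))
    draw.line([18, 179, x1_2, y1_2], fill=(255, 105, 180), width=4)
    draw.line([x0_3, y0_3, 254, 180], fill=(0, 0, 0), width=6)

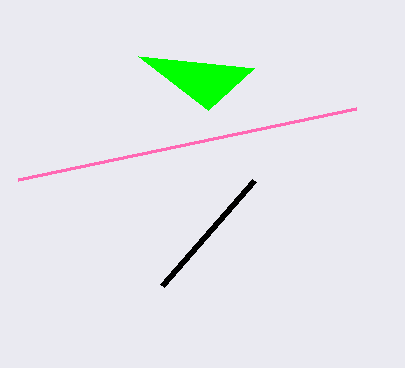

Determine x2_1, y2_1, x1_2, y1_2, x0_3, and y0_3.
x2_1 = 208; y2_1 = 110; x1_2 = 356; y1_2 = 108; x0_3 = 162; y0_3 = 285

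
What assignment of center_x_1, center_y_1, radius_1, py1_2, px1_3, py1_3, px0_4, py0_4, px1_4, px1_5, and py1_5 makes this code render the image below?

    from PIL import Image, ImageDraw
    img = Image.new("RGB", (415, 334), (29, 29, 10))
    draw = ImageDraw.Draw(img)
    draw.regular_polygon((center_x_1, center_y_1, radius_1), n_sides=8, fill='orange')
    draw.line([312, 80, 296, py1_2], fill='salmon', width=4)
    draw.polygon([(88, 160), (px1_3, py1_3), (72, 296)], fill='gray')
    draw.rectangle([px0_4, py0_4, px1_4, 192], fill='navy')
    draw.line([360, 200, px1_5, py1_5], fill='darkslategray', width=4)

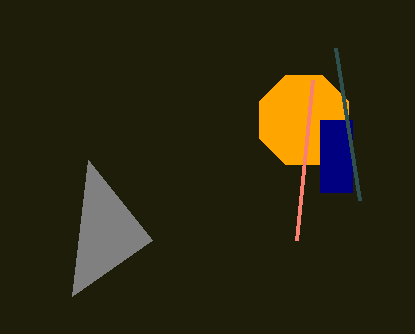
center_x_1 = 304
center_y_1 = 120
radius_1 = 48
py1_2 = 240
px1_3 = 152
py1_3 = 240
px0_4 = 320
py0_4 = 120
px1_4 = 352
px1_5 = 336
py1_5 = 48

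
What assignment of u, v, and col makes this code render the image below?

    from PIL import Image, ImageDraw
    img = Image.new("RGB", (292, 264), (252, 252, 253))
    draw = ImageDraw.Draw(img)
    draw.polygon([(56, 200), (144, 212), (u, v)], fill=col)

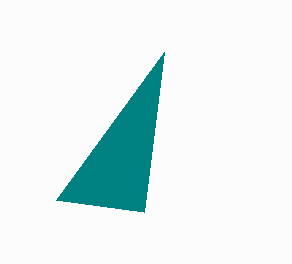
u = 164, v = 52, col = 'teal'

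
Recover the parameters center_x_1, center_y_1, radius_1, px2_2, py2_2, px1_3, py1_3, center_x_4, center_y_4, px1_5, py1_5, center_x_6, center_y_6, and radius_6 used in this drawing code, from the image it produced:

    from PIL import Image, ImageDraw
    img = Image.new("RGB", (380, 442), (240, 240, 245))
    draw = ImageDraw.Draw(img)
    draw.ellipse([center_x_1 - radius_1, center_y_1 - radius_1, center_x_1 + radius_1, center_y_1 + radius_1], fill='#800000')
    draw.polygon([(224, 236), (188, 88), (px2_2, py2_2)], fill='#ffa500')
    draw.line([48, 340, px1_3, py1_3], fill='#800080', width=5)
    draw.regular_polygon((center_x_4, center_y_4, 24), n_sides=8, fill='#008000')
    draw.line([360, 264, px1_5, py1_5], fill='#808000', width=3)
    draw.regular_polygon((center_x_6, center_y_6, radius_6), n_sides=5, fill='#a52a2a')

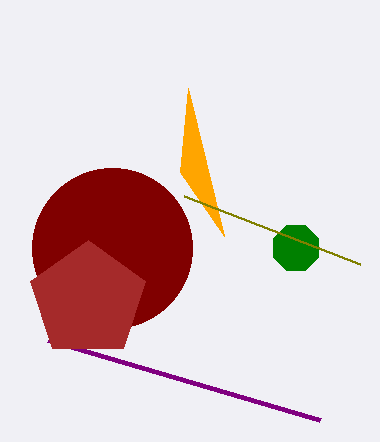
center_x_1 = 112; center_y_1 = 248; radius_1 = 80; px2_2 = 180; py2_2 = 172; px1_3 = 320; py1_3 = 420; center_x_4 = 296; center_y_4 = 248; px1_5 = 184; py1_5 = 196; center_x_6 = 88; center_y_6 = 300; radius_6 = 60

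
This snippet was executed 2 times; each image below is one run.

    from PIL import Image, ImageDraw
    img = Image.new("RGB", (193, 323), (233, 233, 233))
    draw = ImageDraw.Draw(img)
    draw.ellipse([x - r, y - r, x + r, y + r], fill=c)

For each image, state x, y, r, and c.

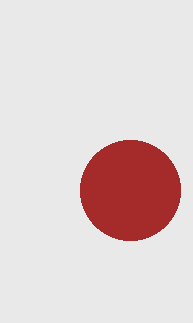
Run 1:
x = 130
y = 190
r = 50
c = 'brown'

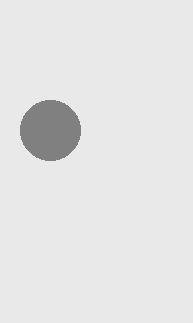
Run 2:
x = 50; y = 130; r = 30; c = 'gray'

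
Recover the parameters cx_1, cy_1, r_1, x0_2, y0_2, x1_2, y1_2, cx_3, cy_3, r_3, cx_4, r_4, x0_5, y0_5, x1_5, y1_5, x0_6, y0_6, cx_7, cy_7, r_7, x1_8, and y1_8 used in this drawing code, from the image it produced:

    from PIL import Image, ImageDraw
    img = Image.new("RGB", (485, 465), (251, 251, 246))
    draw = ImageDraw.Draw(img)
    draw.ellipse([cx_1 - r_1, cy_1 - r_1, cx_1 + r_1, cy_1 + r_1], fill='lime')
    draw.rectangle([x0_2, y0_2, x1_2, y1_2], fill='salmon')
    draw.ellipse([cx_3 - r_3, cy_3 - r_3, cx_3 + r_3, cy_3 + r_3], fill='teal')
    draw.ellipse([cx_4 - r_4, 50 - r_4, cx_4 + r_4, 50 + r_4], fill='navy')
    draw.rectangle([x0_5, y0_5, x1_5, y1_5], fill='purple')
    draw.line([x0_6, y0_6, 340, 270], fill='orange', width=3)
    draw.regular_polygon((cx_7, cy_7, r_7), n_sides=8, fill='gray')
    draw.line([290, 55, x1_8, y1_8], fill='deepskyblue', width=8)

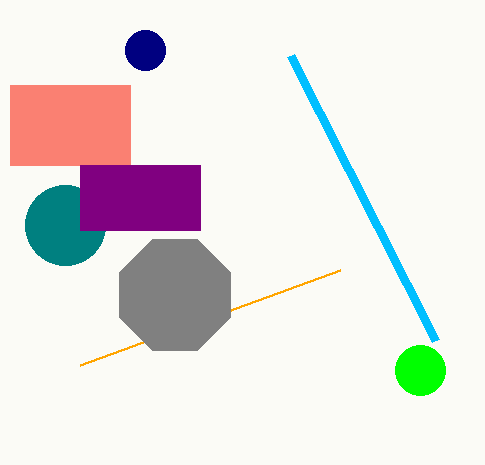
cx_1 = 420, cy_1 = 370, r_1 = 25, x0_2 = 10, y0_2 = 85, x1_2 = 130, y1_2 = 165, cx_3 = 65, cy_3 = 225, r_3 = 40, cx_4 = 145, r_4 = 20, x0_5 = 80, y0_5 = 165, x1_5 = 200, y1_5 = 230, x0_6 = 80, y0_6 = 365, cx_7 = 175, cy_7 = 295, r_7 = 60, x1_8 = 435, y1_8 = 340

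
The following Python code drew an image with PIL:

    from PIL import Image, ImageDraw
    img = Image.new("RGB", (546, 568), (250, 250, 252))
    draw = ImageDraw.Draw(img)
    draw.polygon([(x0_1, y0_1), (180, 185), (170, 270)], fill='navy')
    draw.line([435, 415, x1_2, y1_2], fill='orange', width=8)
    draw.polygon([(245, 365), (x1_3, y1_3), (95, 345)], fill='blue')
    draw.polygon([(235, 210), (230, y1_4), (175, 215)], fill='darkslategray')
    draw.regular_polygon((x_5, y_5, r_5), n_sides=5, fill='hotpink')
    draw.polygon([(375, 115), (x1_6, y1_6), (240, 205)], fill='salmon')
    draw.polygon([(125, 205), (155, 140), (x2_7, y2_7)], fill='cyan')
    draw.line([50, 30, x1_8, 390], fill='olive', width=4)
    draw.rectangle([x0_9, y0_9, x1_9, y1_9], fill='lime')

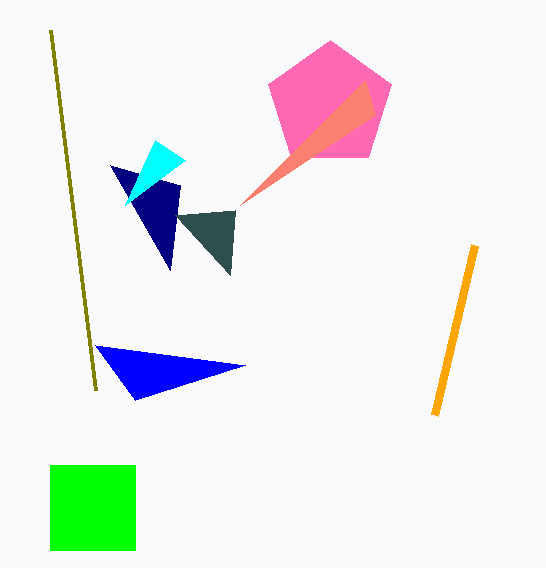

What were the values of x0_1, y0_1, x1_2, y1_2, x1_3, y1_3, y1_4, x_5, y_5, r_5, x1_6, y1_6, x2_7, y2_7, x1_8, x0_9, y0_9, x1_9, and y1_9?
x0_1 = 110; y0_1 = 165; x1_2 = 475; y1_2 = 245; x1_3 = 135; y1_3 = 400; y1_4 = 275; x_5 = 330; y_5 = 105; r_5 = 65; x1_6 = 365; y1_6 = 80; x2_7 = 185; y2_7 = 160; x1_8 = 95; x0_9 = 50; y0_9 = 465; x1_9 = 135; y1_9 = 550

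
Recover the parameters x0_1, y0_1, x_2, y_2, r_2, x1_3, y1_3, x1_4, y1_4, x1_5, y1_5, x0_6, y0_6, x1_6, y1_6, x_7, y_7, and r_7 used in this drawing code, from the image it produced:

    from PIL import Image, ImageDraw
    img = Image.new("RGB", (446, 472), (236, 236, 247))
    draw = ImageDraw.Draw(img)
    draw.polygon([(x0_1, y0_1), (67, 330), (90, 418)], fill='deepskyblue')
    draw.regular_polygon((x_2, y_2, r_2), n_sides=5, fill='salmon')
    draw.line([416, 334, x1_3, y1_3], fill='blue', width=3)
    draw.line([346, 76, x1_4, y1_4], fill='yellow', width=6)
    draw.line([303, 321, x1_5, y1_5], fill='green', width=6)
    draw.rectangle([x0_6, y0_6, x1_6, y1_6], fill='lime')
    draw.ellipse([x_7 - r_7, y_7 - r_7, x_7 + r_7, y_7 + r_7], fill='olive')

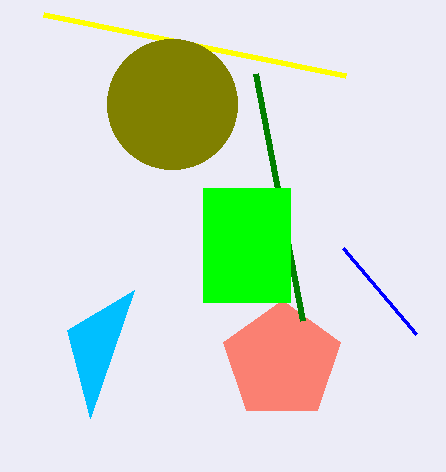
x0_1 = 134
y0_1 = 290
x_2 = 282
y_2 = 361
r_2 = 61
x1_3 = 343
y1_3 = 248
x1_4 = 44
y1_4 = 15
x1_5 = 256
y1_5 = 74
x0_6 = 203
y0_6 = 188
x1_6 = 290
y1_6 = 302
x_7 = 172
y_7 = 104
r_7 = 65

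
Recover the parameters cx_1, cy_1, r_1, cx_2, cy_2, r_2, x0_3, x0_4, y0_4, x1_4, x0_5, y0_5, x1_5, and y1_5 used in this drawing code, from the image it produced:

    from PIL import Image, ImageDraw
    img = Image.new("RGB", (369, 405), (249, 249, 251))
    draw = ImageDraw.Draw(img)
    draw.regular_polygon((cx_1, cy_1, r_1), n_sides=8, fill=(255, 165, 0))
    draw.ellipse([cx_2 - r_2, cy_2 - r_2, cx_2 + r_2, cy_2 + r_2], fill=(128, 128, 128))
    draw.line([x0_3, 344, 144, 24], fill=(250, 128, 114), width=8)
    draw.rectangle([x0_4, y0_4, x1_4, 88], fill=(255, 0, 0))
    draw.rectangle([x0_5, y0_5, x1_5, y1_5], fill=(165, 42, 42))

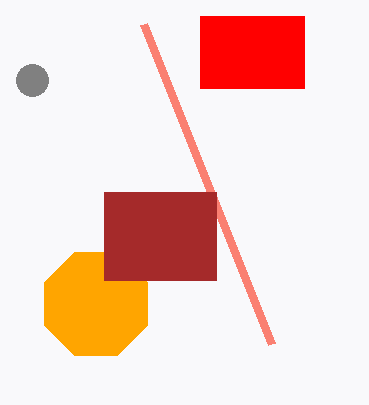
cx_1 = 96; cy_1 = 304; r_1 = 56; cx_2 = 32; cy_2 = 80; r_2 = 16; x0_3 = 272; x0_4 = 200; y0_4 = 16; x1_4 = 304; x0_5 = 104; y0_5 = 192; x1_5 = 216; y1_5 = 280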